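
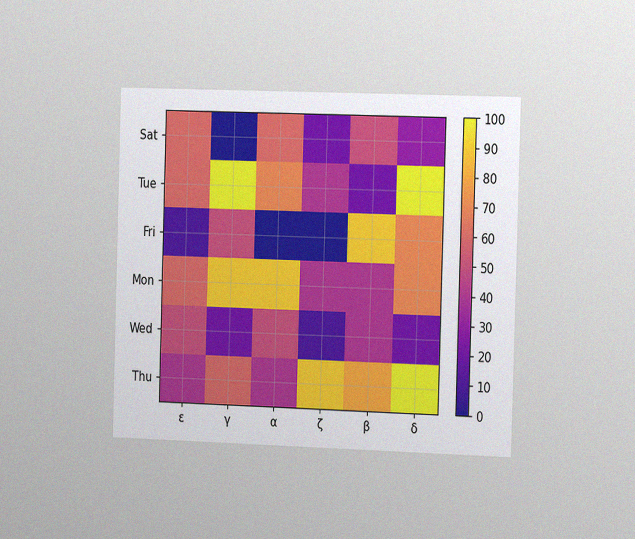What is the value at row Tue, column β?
The chart is viewed slightly from the right, with some photo noise. Matching cell (Tue, β) against the colorbar gives 20.

20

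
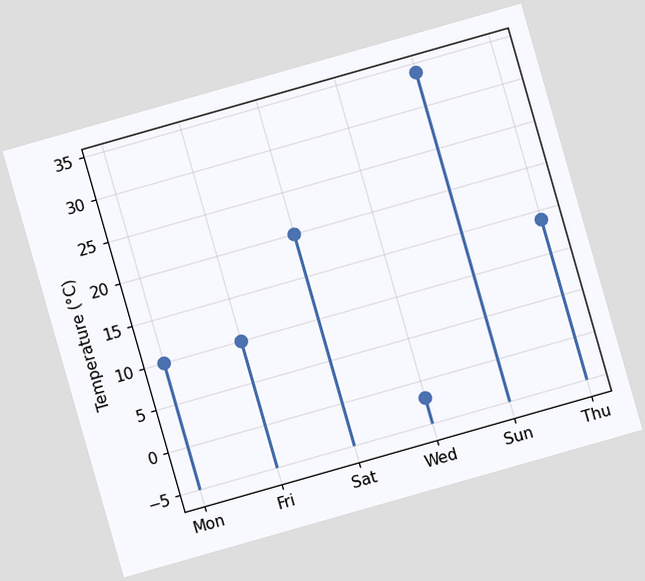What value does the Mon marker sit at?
10°C

The chart is tilted about 16° counter-clockwise. The Mon marker sits at 10°C.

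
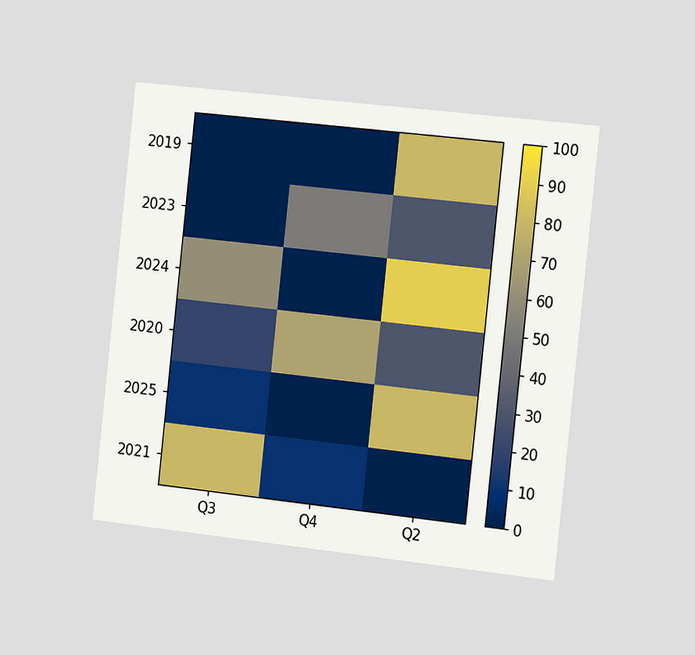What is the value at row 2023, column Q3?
The chart is tilted about 6° clockwise and viewed slightly from the right. Matching cell (2023, Q3) against the colorbar gives 0.

0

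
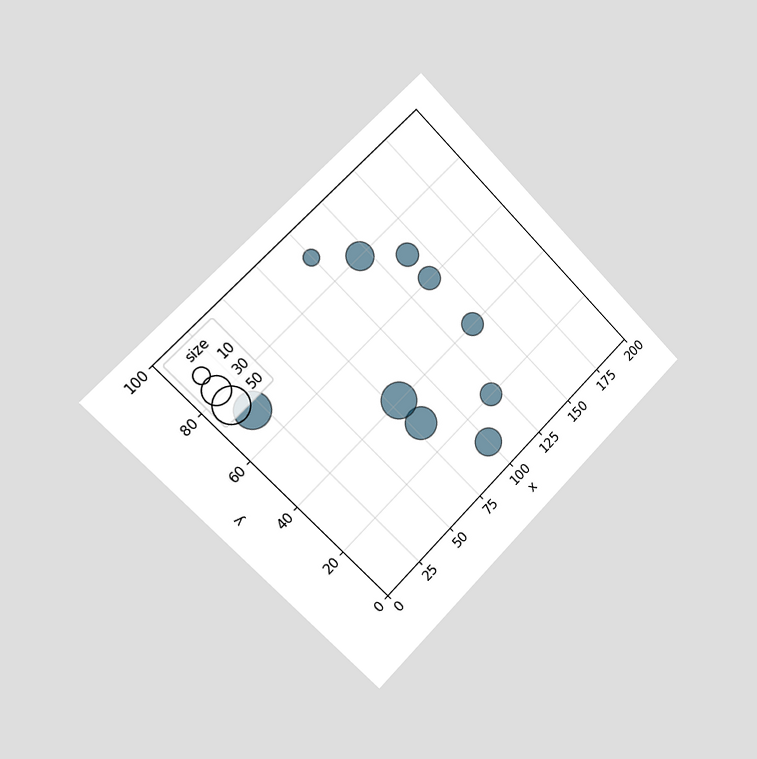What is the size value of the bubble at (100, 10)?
30

The chart is tilted about 45° counter-clockwise and viewed slightly from the left. Matching the bubble at (100, 10) against the size legend gives 30.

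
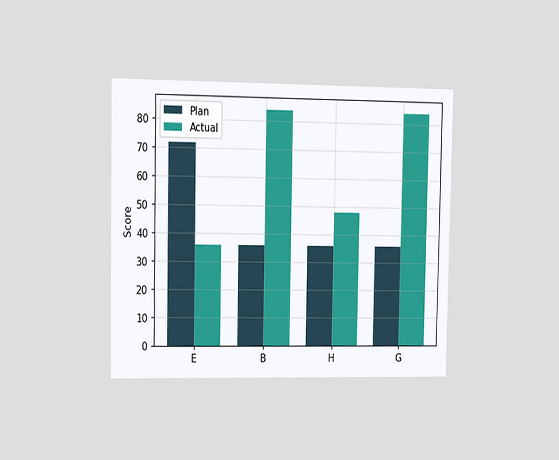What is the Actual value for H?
48

The chart is viewed slightly from the left. The Actual bar at H reaches 48 on the y-axis.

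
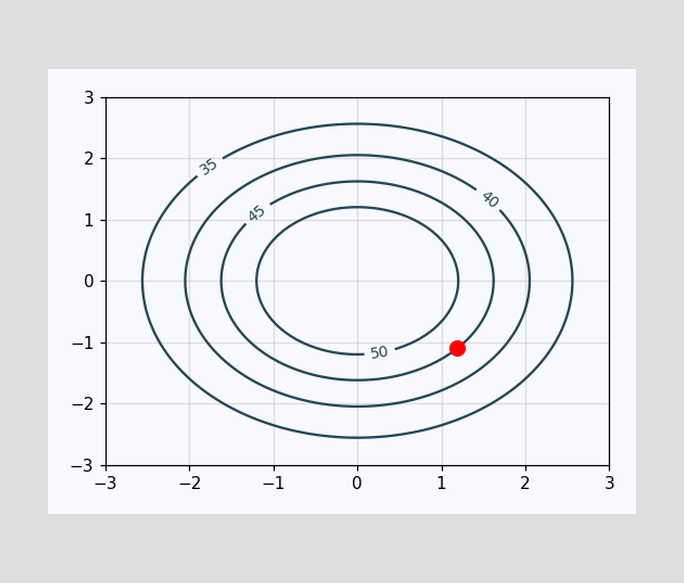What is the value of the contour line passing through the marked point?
45

The marked point sits on the contour labelled 45.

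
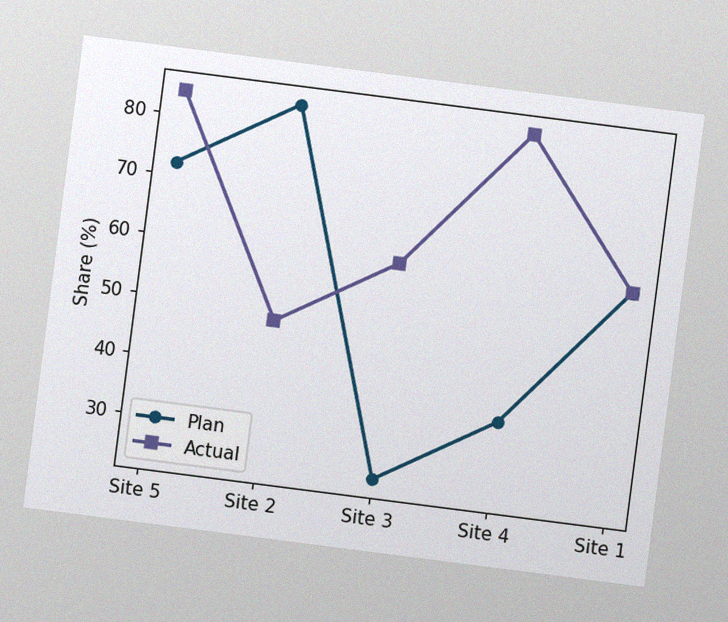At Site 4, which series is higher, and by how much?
The chart is tilted about 7° clockwise, with some photo noise. At Site 4, Actual sits above the other line by 48%.

Actual, by 48%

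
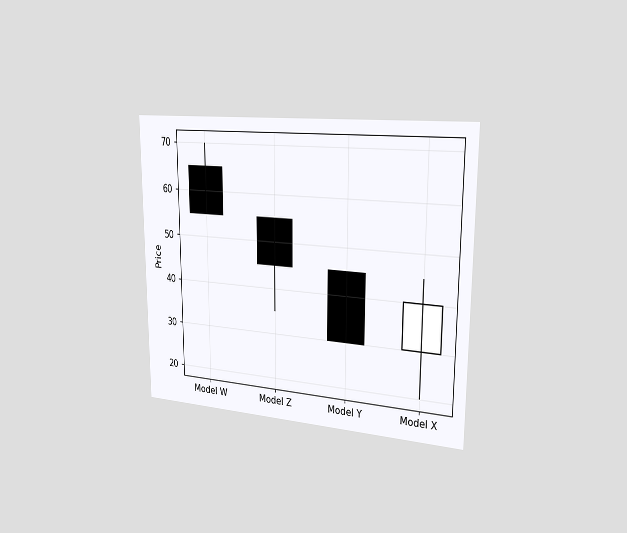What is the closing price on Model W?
55

The chart is viewed slightly from the right. The Model W candle closes at 55.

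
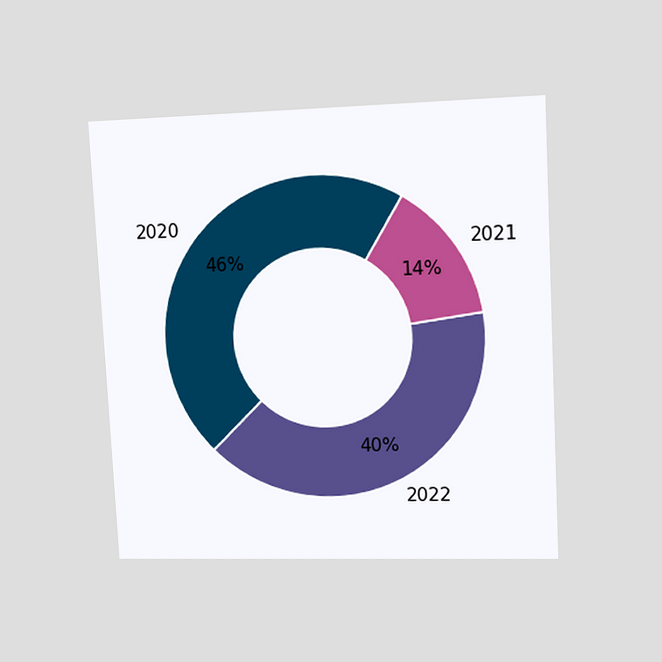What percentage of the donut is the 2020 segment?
46%

The chart is tilted about 3° counter-clockwise and viewed at a slight angle. The 2020 segment takes up 46% of the ring.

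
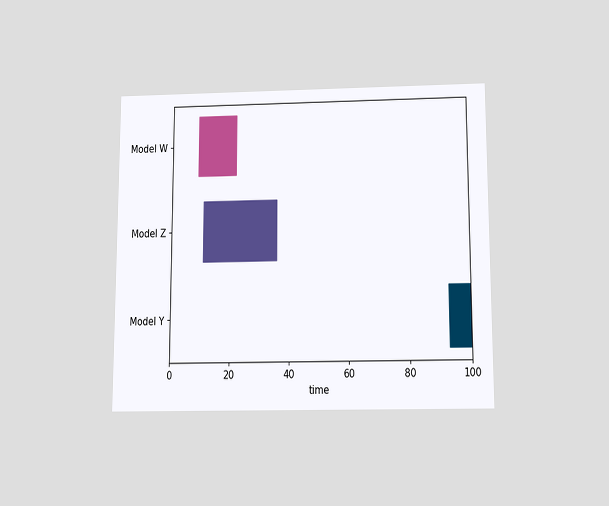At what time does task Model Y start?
The chart is viewed slightly from below. The Model Y bar begins at t=93.

93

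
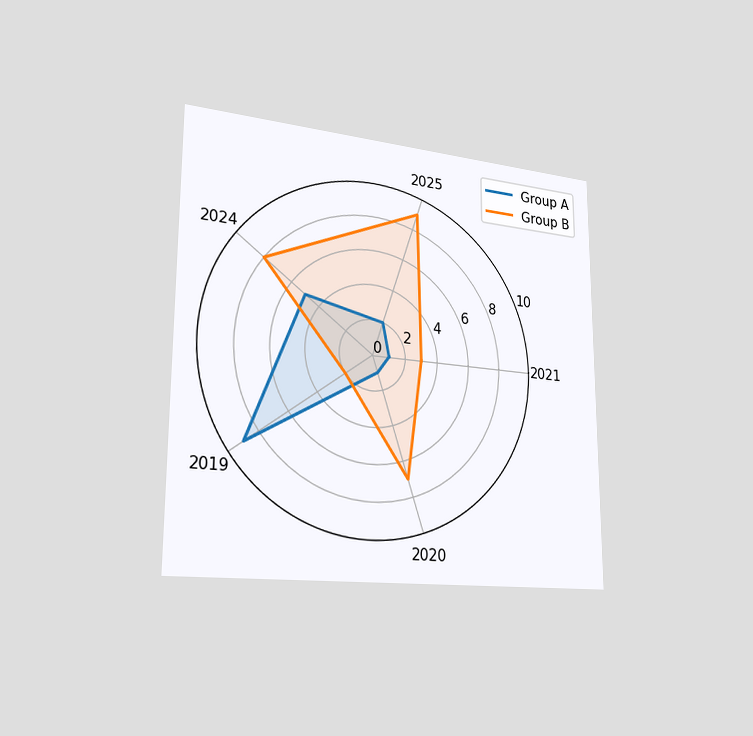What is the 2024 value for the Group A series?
5

The chart is viewed slightly from the left. On the 2024 axis, Group A reaches 5.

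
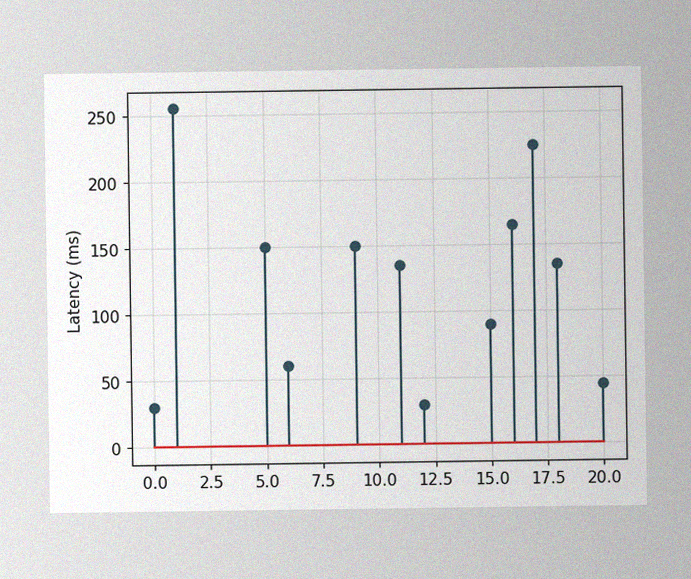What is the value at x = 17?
The image has some photo noise and uneven lighting. The stem at x=17 reaches 225ms.

225ms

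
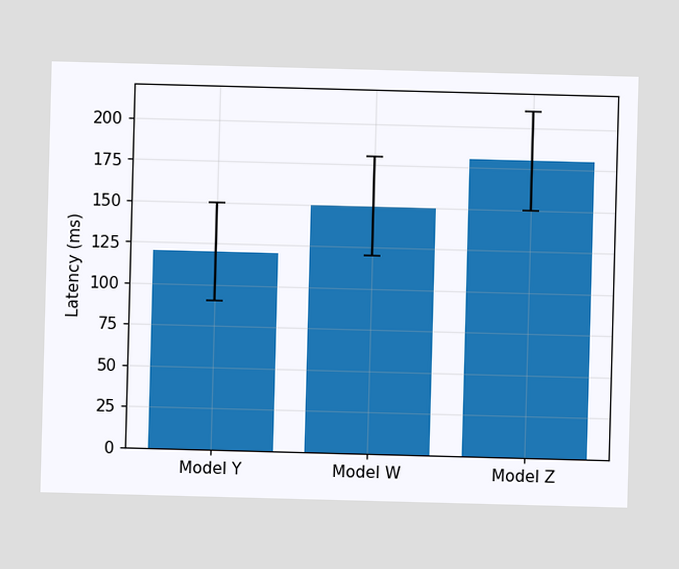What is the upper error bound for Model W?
180ms

The Model W bar's upper whisker reaches 180ms.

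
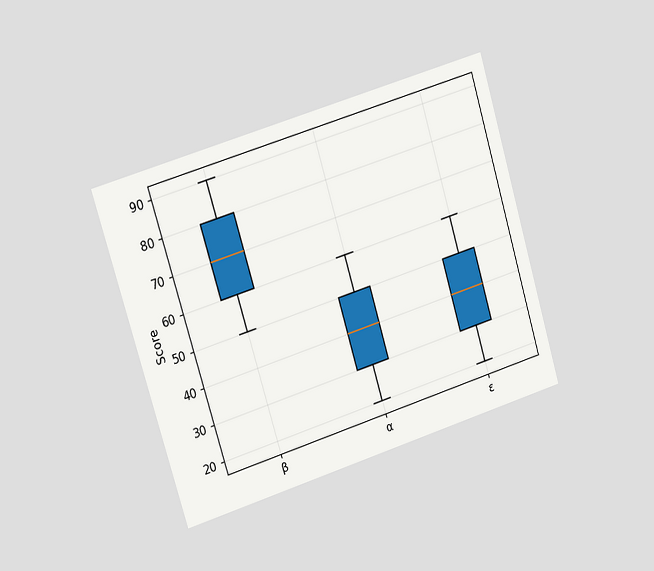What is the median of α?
40

The chart is tilted about 17° counter-clockwise and viewed slightly from the left. The median line in the α box sits at 40.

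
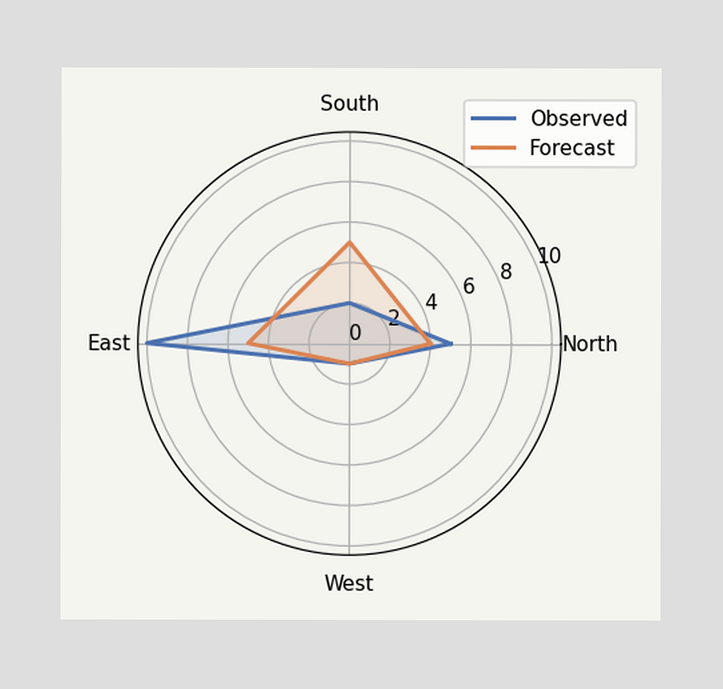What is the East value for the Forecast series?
On the East axis, Forecast reaches 5.

5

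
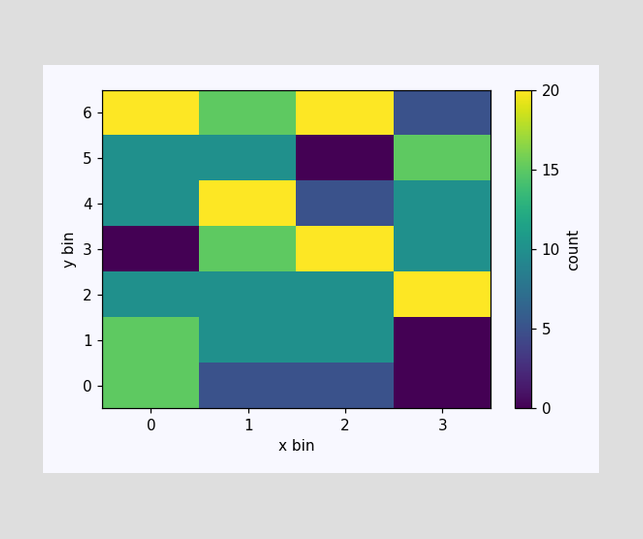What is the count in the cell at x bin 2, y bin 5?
Matching the cell (2, 5) against the colorbar gives 0.

0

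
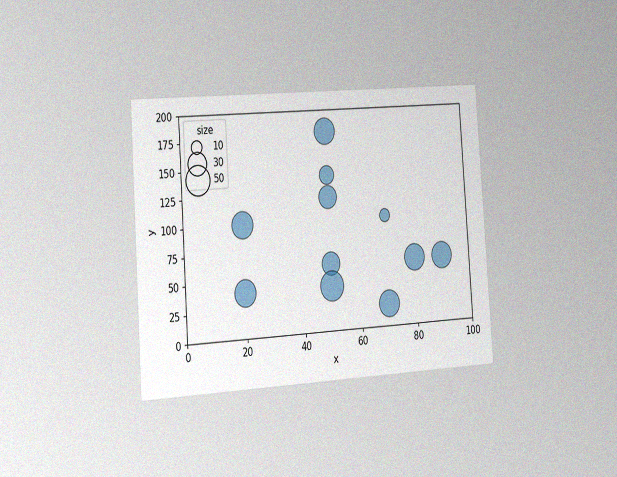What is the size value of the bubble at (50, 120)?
30

The chart is tilted about 4° counter-clockwise and viewed slightly from the left, with some photo noise. Matching the bubble at (50, 120) against the size legend gives 30.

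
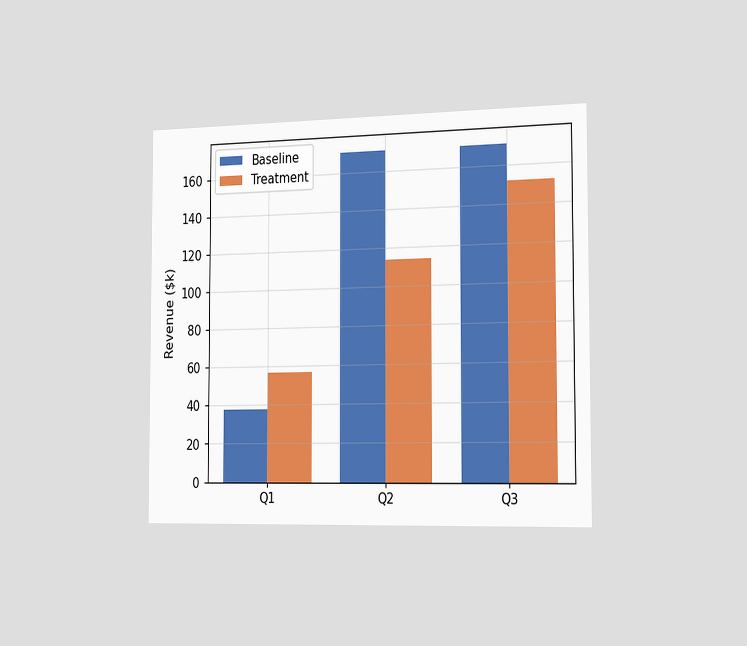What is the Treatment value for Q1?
$57k

The chart is viewed slightly from the right. The Treatment bar at Q1 reaches $57k on the y-axis.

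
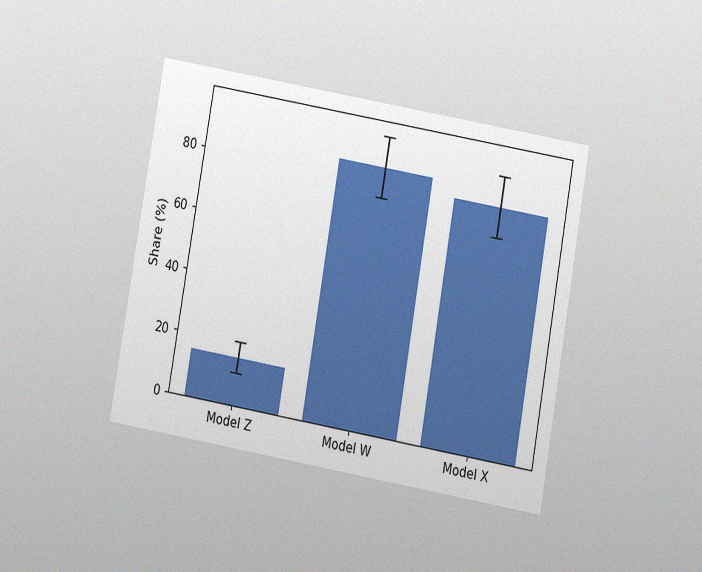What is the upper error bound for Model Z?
The chart is tilted about 10° clockwise and viewed at a slight angle, with some photo noise. The Model Z bar's upper whisker reaches 20%.

20%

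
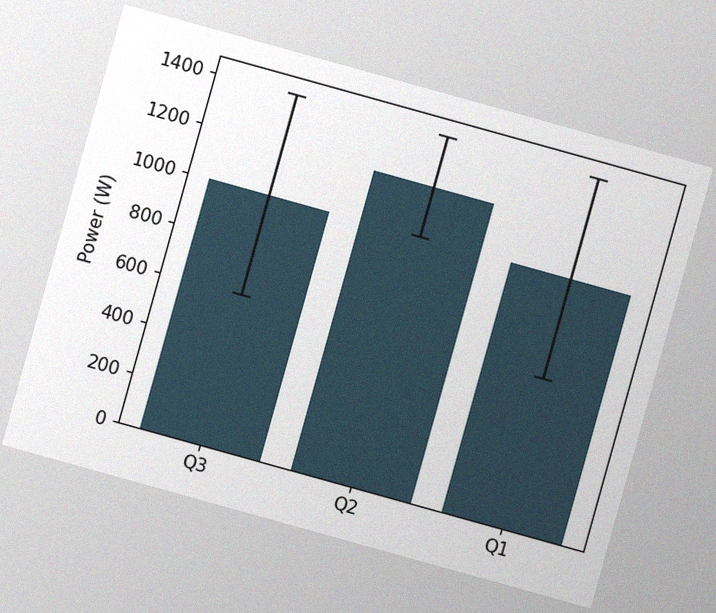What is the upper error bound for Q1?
The chart is tilted about 16° clockwise, with some photo noise. The Q1 bar's upper whisker reaches 1400W.

1400W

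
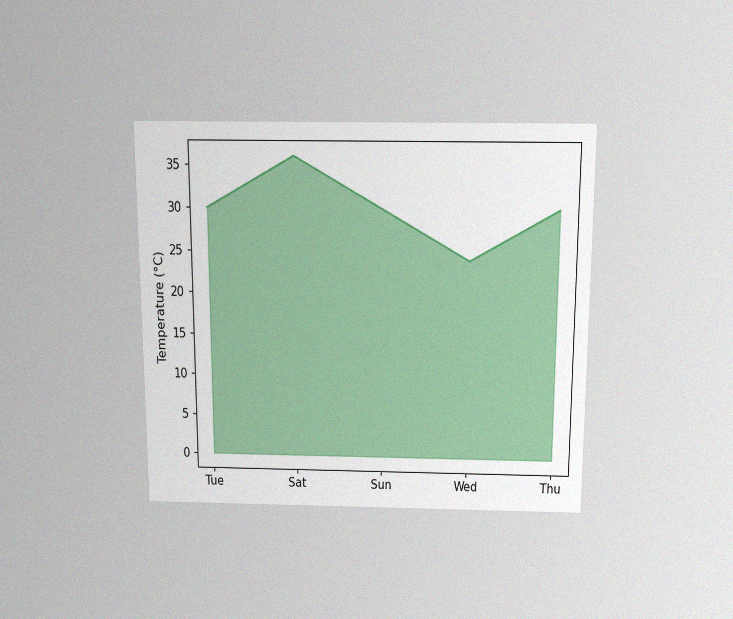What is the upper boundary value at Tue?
30°C

The chart is viewed slightly from above, with some photo noise. At Tue the upper boundary is at 30°C.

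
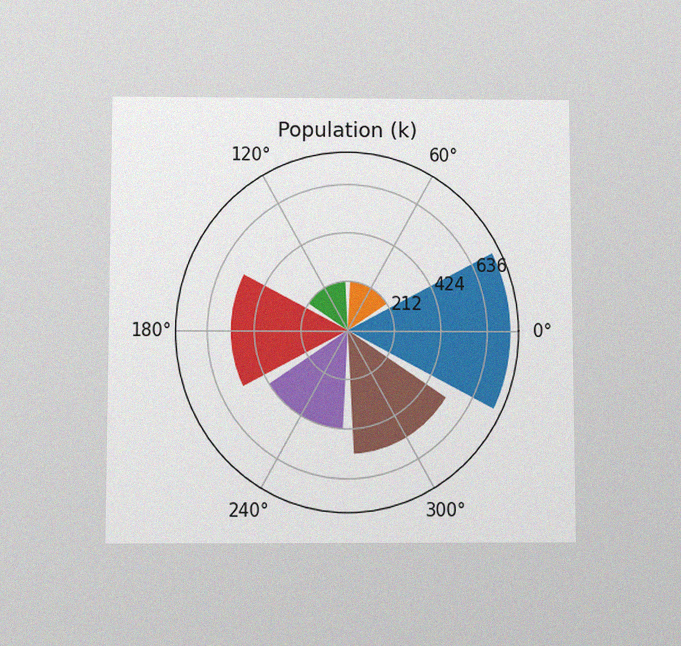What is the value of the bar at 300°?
530k

The chart is viewed slightly from below, with some photo noise. The bar at 300° reaches 530k on the radial axis.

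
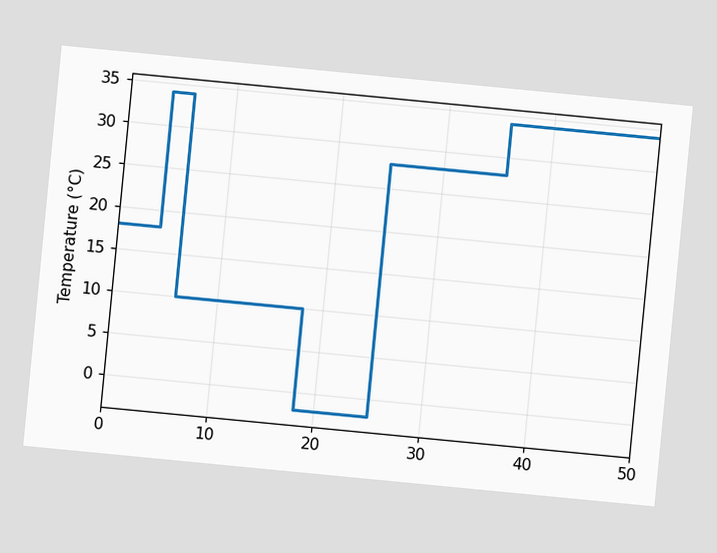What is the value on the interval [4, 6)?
34°C

The chart is tilted about 5° clockwise. On [4, 6) the step sits at 34°C.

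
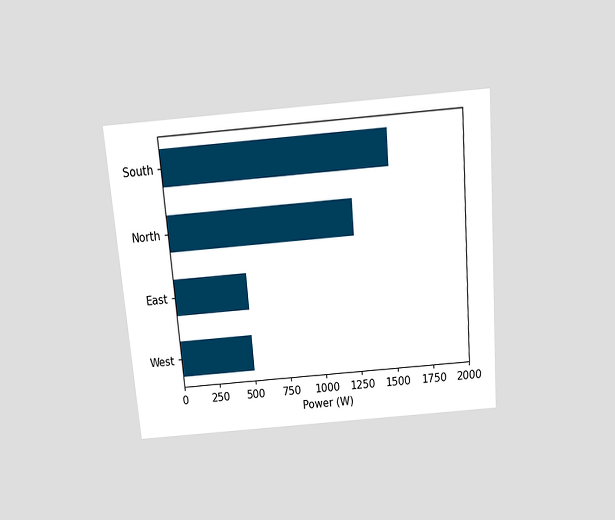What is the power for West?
The chart is tilted about 5° counter-clockwise and viewed slightly from above. Reading along the chart's x-axis, the West bar reaches 500W.

500W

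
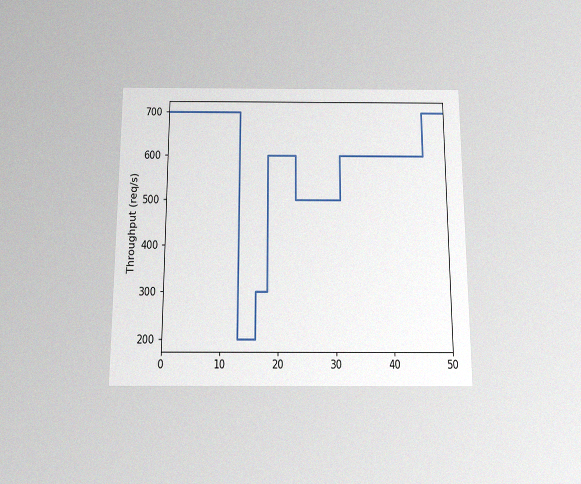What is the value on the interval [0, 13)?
700req/s

The chart is viewed slightly from below, with some photo noise. On [0, 13) the step sits at 700req/s.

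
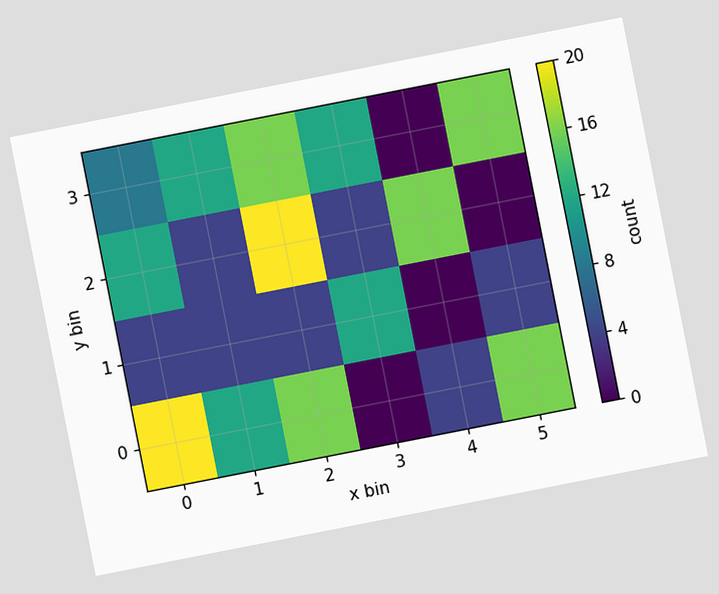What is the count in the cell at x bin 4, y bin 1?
The chart is tilted about 11° counter-clockwise. Matching the cell (4, 1) against the colorbar gives 0.

0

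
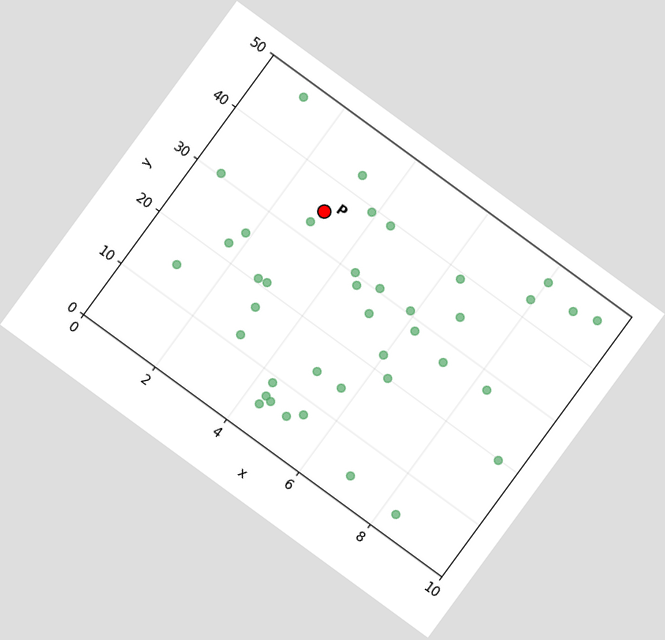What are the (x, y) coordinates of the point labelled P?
(3, 35)

The chart is tilted about 36° clockwise. Following the gridlines from P to each axis, P sits at (3, 35).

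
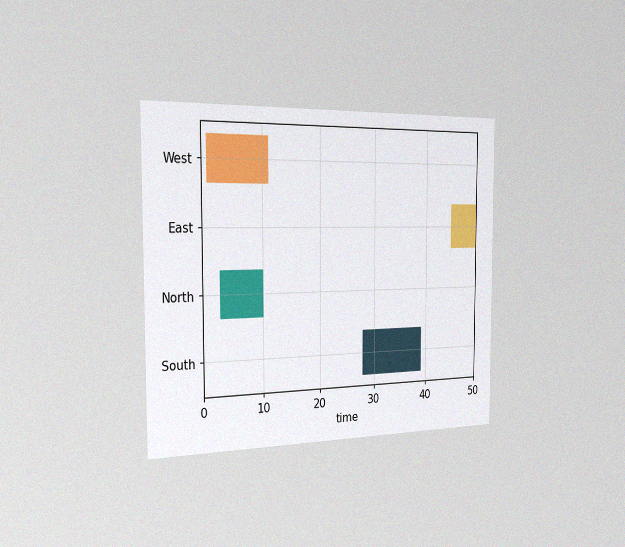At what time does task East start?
The chart is viewed slightly from the left, with some photo noise. The East bar begins at t=45.

45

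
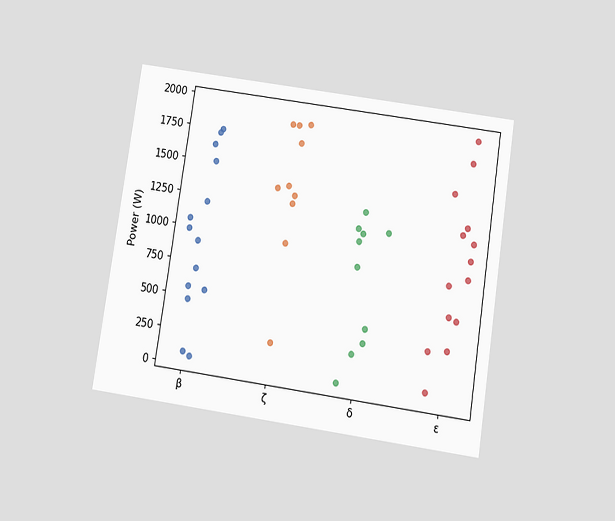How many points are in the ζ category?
10

The chart is tilted about 9° clockwise and viewed slightly from below. Counting the markers in the ζ column gives 10.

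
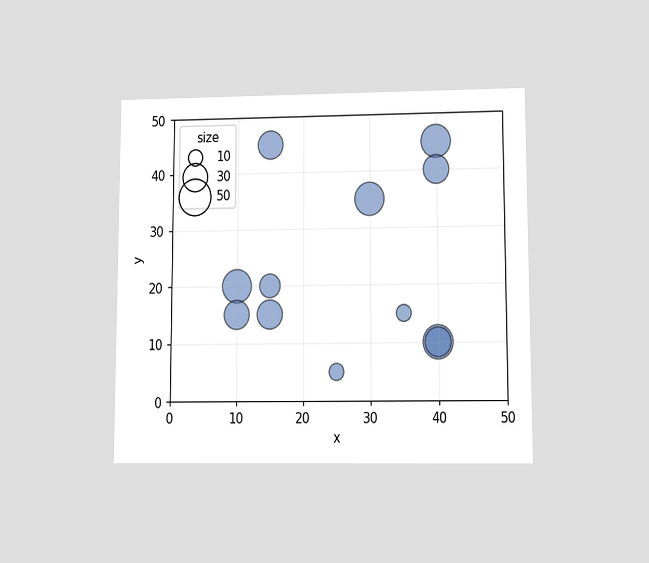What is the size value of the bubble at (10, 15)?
The chart is viewed at a slight angle. Matching the bubble at (10, 15) against the size legend gives 30.

30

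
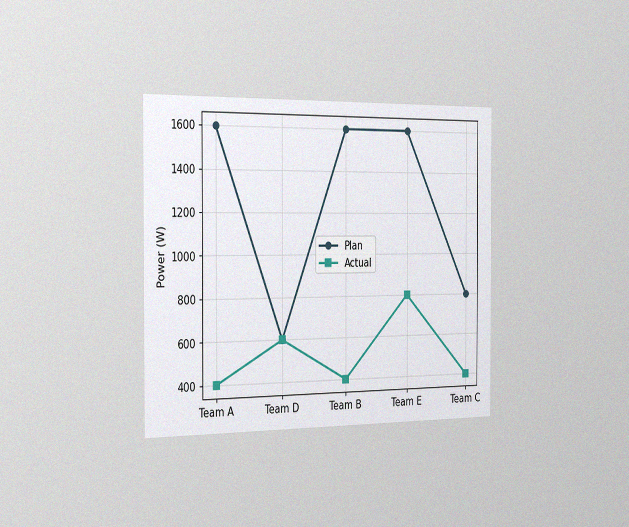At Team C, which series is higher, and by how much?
The chart is viewed slightly from the left, with some photo noise. At Team C, Plan sits above the other line by 400W.

Plan, by 400W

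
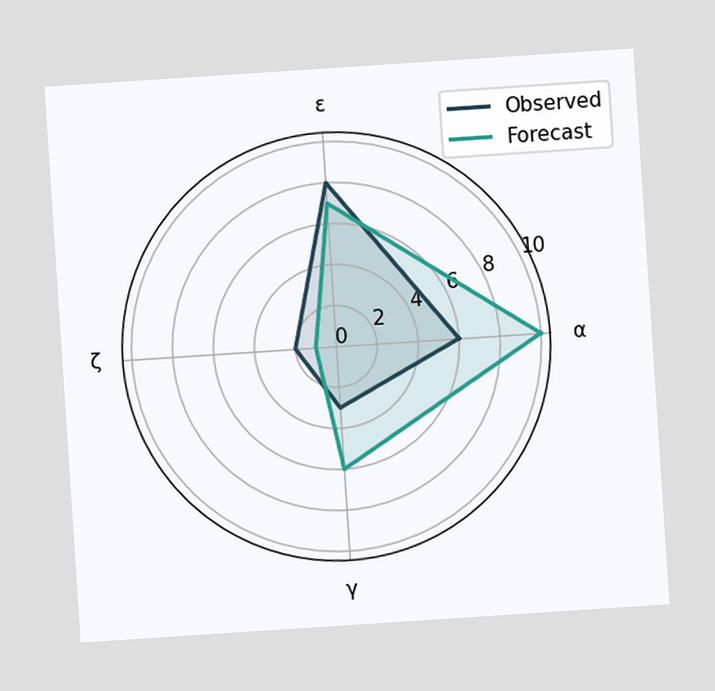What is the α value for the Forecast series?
The chart is tilted about 4° counter-clockwise. On the α axis, Forecast reaches 10.

10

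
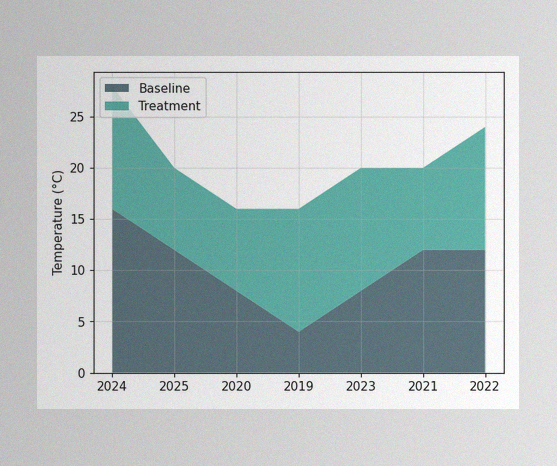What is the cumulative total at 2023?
The image has some photo noise and uneven lighting. The stacked total at 2023 reaches 20°C.

20°C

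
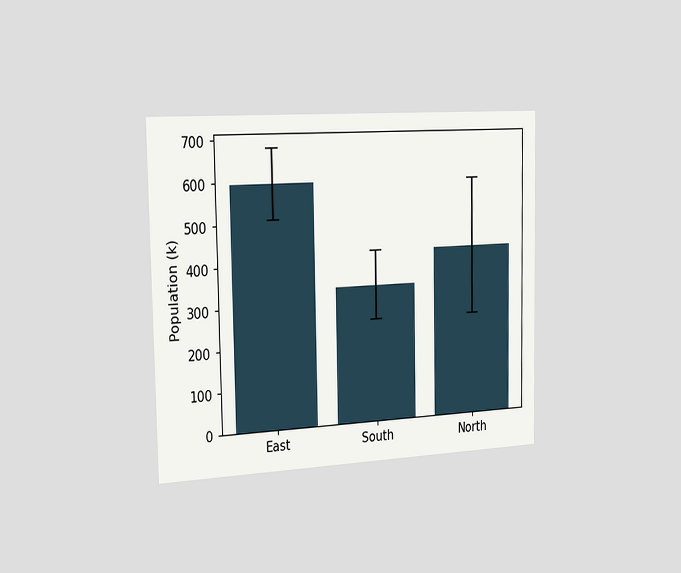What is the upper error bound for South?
425k

The chart is viewed slightly from the left. The South bar's upper whisker reaches 425k.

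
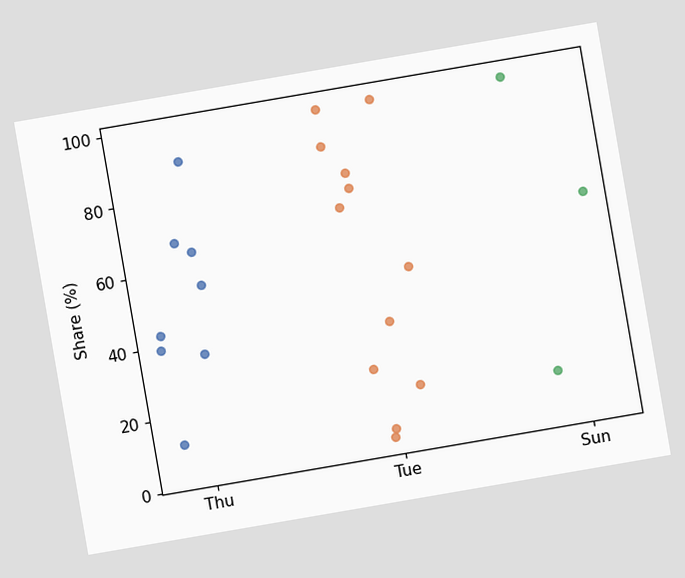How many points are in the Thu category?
8

The chart is tilted about 10° counter-clockwise. Counting the markers in the Thu column gives 8.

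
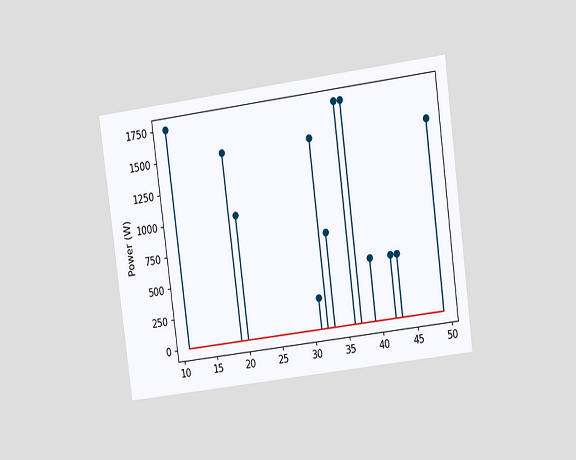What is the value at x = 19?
The chart is tilted about 7° counter-clockwise and viewed at a slight angle. The stem at x=19 reaches 1500W.

1500W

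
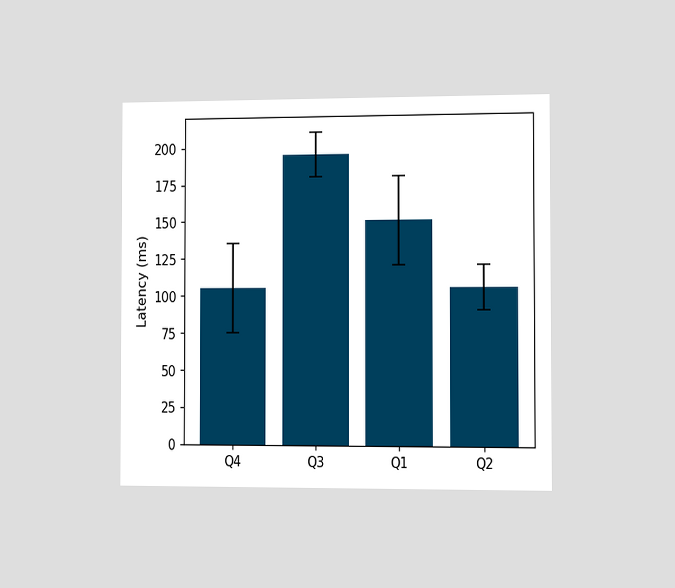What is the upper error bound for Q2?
120ms

The chart is viewed slightly from the right. The Q2 bar's upper whisker reaches 120ms.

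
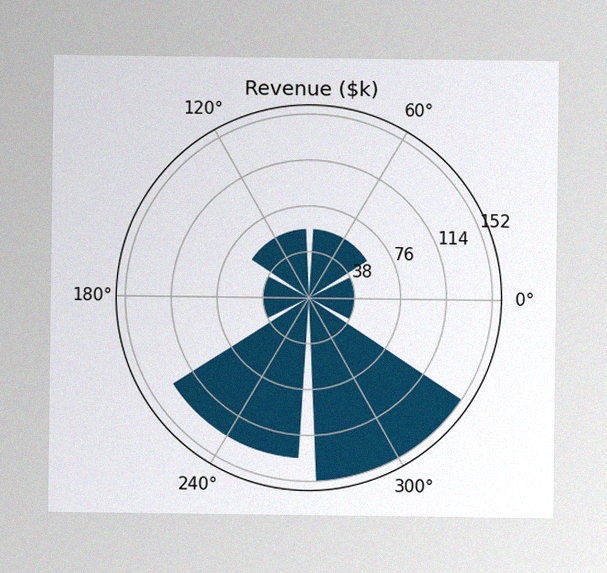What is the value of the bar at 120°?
The image has some photo noise and uneven lighting. The bar at 120° reaches $57k on the radial axis.

$57k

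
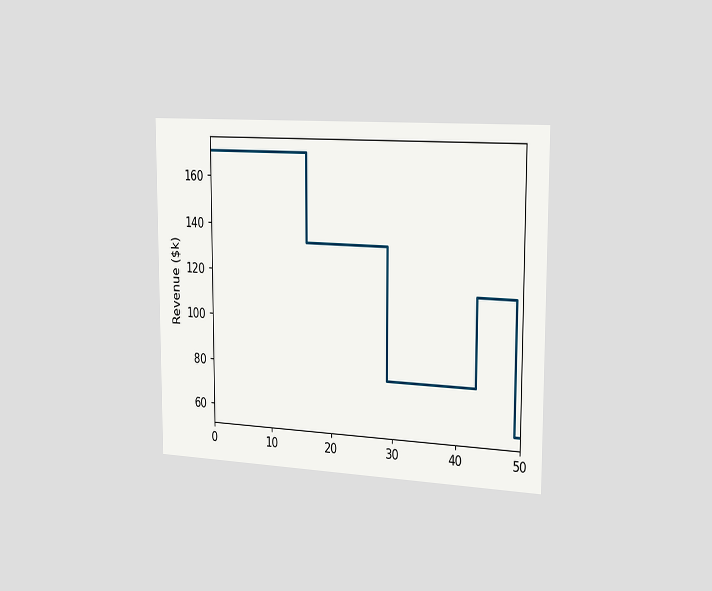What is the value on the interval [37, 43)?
$76k

The chart is viewed slightly from the right. On [37, 43) the step sits at $76k.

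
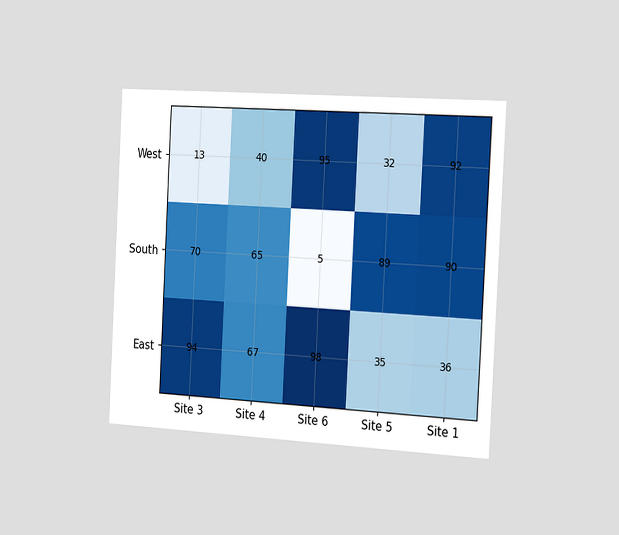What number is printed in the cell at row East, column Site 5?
The chart is tilted about 3° clockwise and viewed slightly from the right. The (East, Site 5) cell reads 35.

35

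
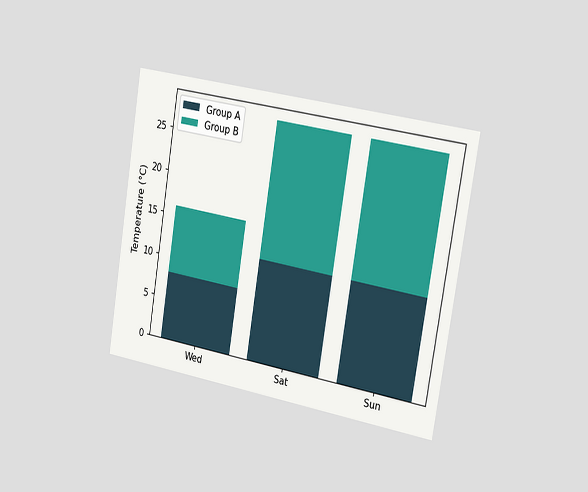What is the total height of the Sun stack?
28°C

The chart is tilted about 9° clockwise and viewed slightly from the right. The Sun stack's top reaches 28°C on the y-axis.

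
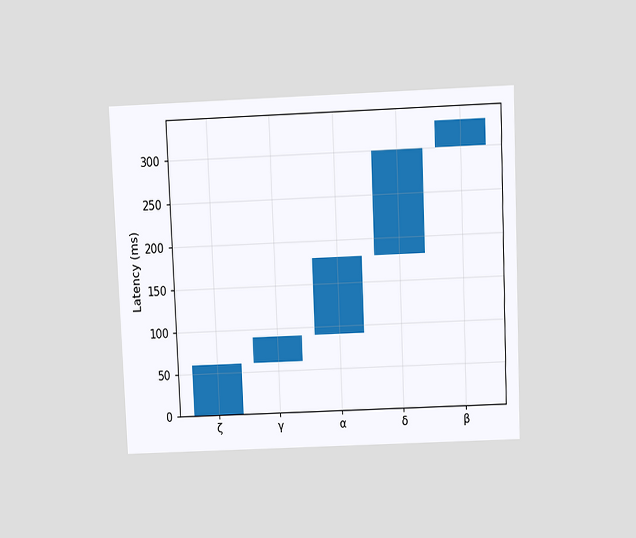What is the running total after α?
180ms

The chart is tilted about 2° counter-clockwise and viewed slightly from above. After α the running total reaches 180ms.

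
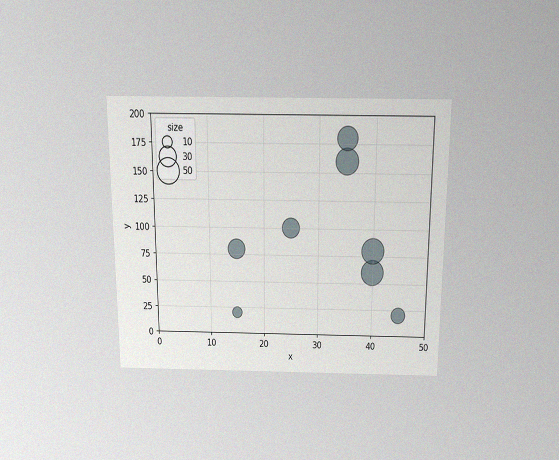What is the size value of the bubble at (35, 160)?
The chart is viewed slightly from above, with some photo noise. Matching the bubble at (35, 160) against the size legend gives 50.

50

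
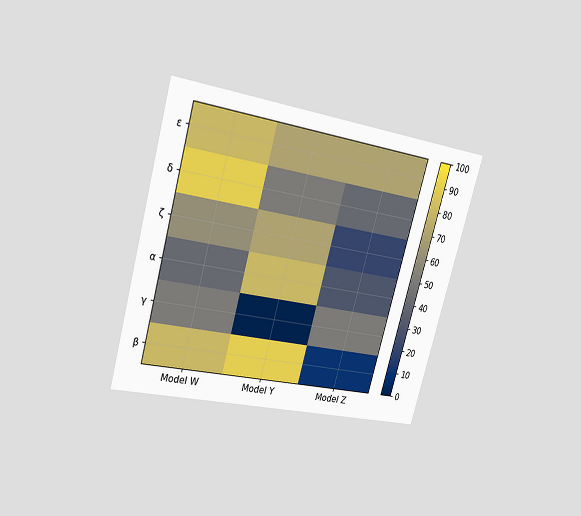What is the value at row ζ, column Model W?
The chart is tilted about 15° clockwise and viewed at a slight angle. Matching cell (ζ, Model W) against the colorbar gives 60.

60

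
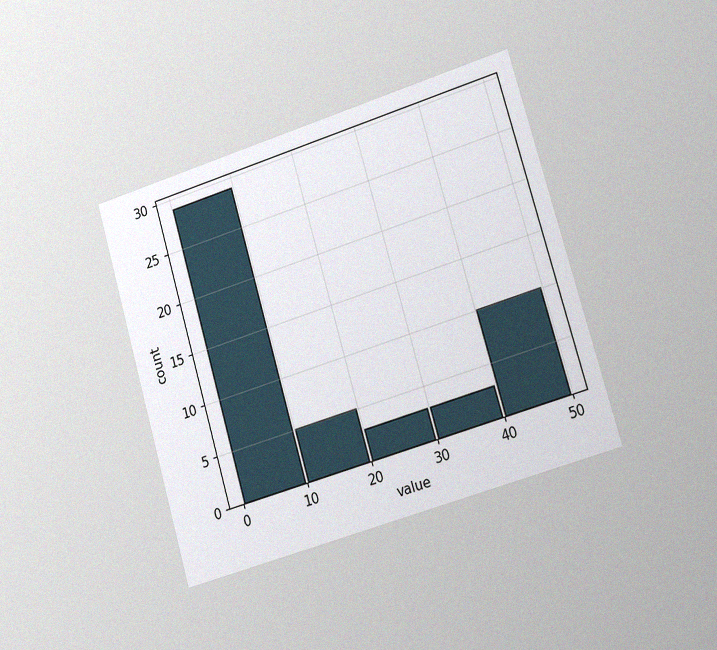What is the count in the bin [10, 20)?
5

The chart is tilted about 16° counter-clockwise and viewed slightly from the right, with some photo noise. The [10, 20) bin has height 5.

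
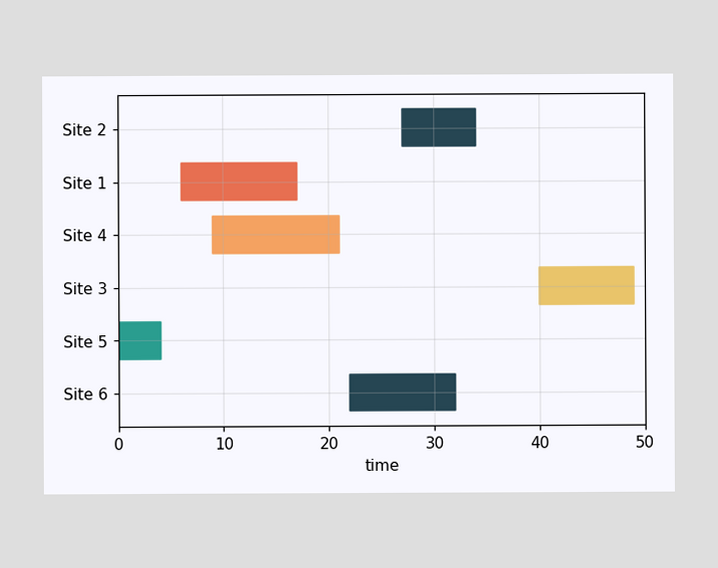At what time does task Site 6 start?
22

The Site 6 bar begins at t=22.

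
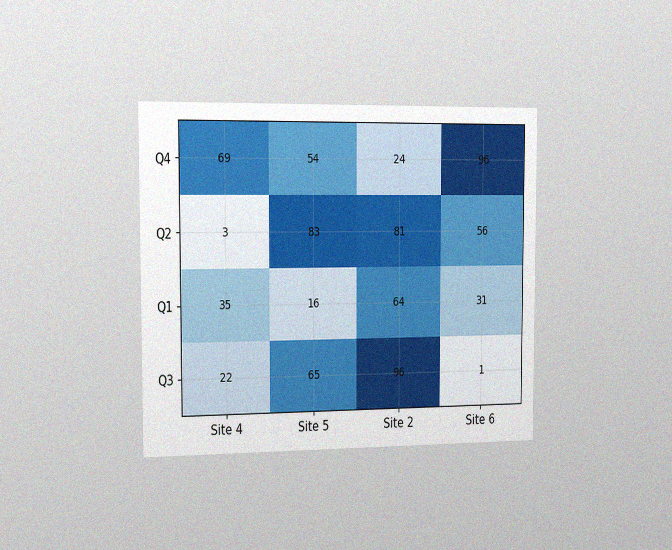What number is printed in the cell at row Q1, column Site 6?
The chart is viewed slightly from the left, with some photo noise. The (Q1, Site 6) cell reads 31.

31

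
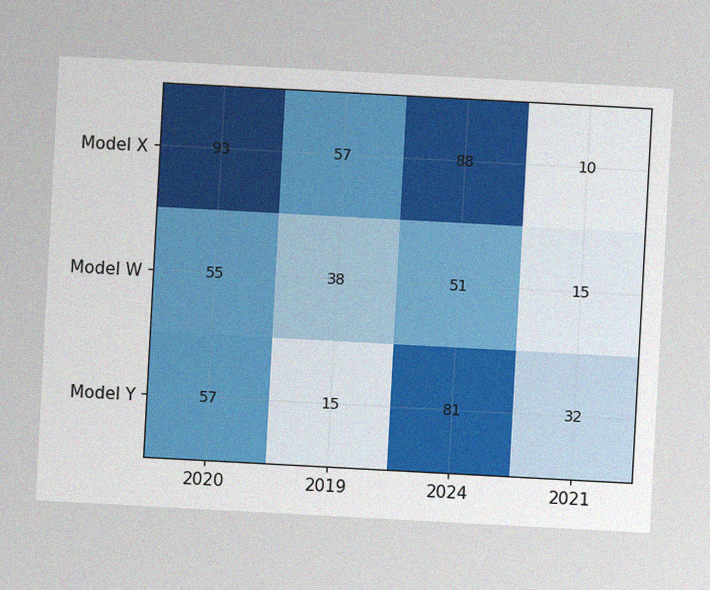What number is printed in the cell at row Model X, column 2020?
The chart is tilted about 3° clockwise, with some photo noise. The (Model X, 2020) cell reads 93.

93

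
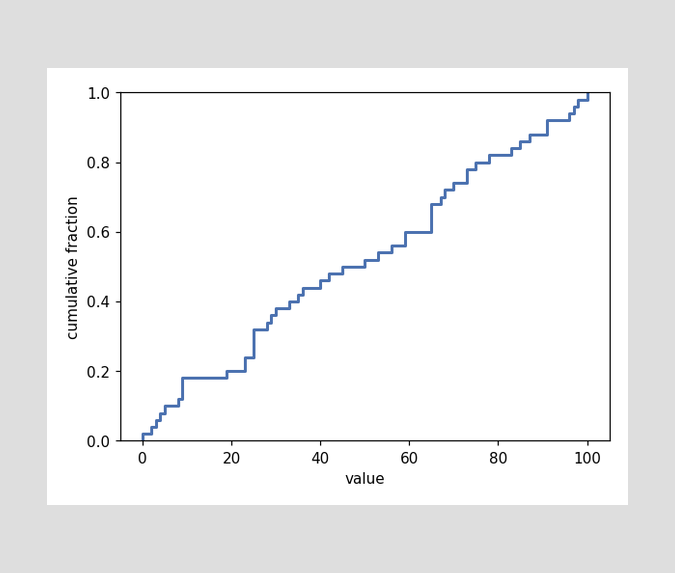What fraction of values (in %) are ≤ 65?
68%

At x=65 the ECDF step is at 68%.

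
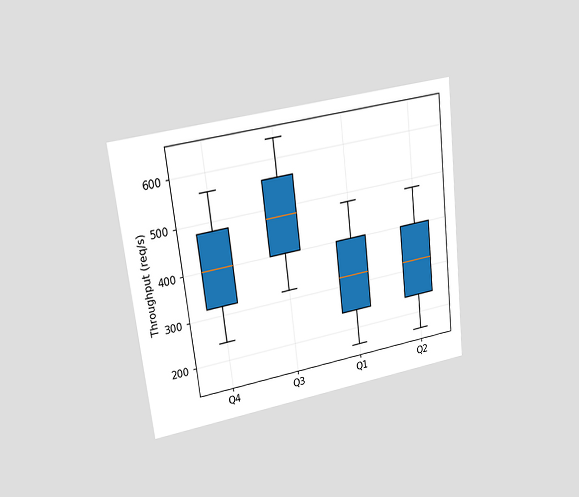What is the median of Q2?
320req/s

The chart is tilted about 7° counter-clockwise and viewed at a slight angle. The median line in the Q2 box sits at 320req/s.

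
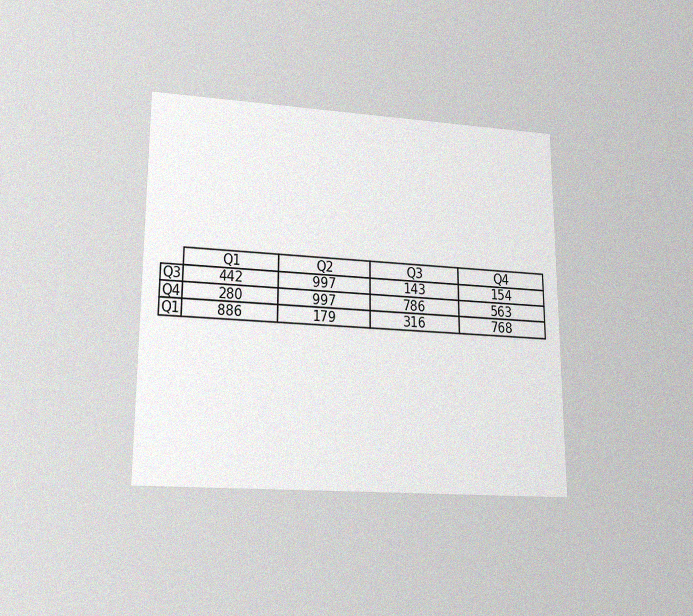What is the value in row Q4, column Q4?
The chart is viewed at a slight angle, with some photo noise. The (Q4, Q4) cell reads 563.

563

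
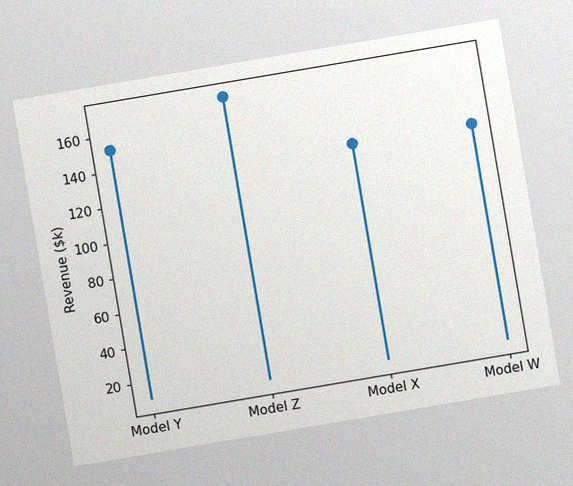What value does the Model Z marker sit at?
$171k

The chart is tilted about 10° counter-clockwise, with some photo noise. The Model Z marker sits at $171k.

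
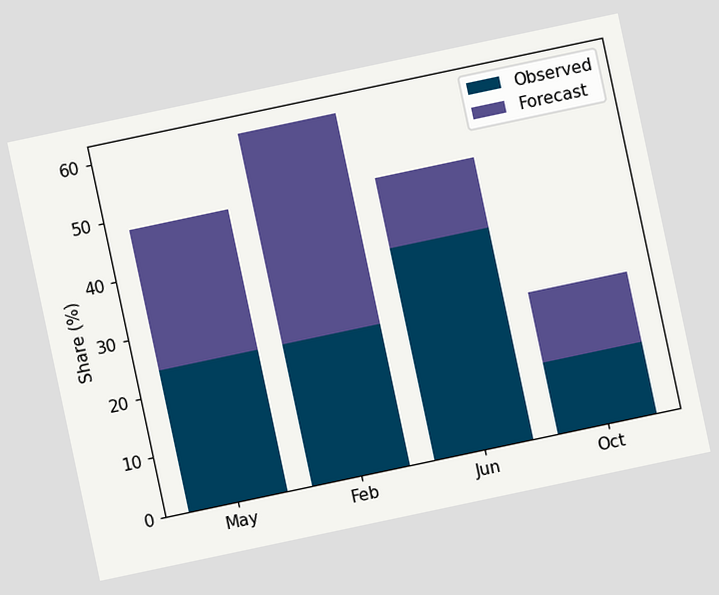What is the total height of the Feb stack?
60%

The chart is tilted about 12° counter-clockwise. The Feb stack's top reaches 60% on the y-axis.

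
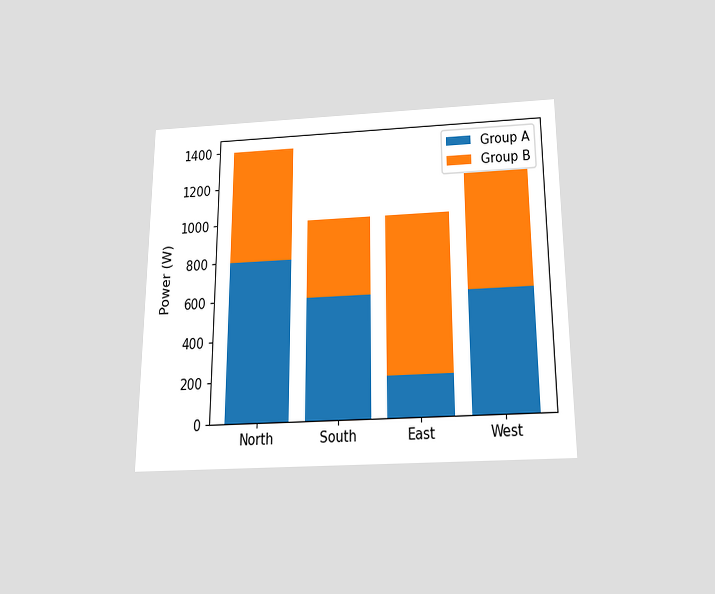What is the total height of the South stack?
1000W

The chart is viewed slightly from below. The South stack's top reaches 1000W on the y-axis.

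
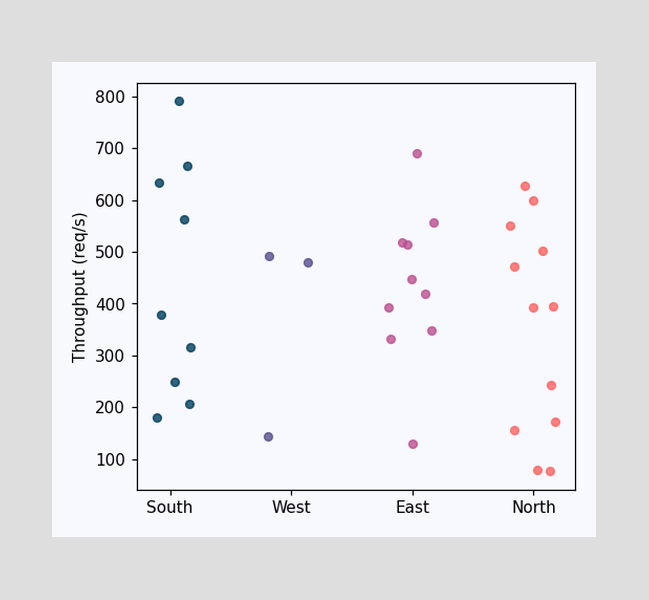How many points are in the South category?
9

Counting the markers in the South column gives 9.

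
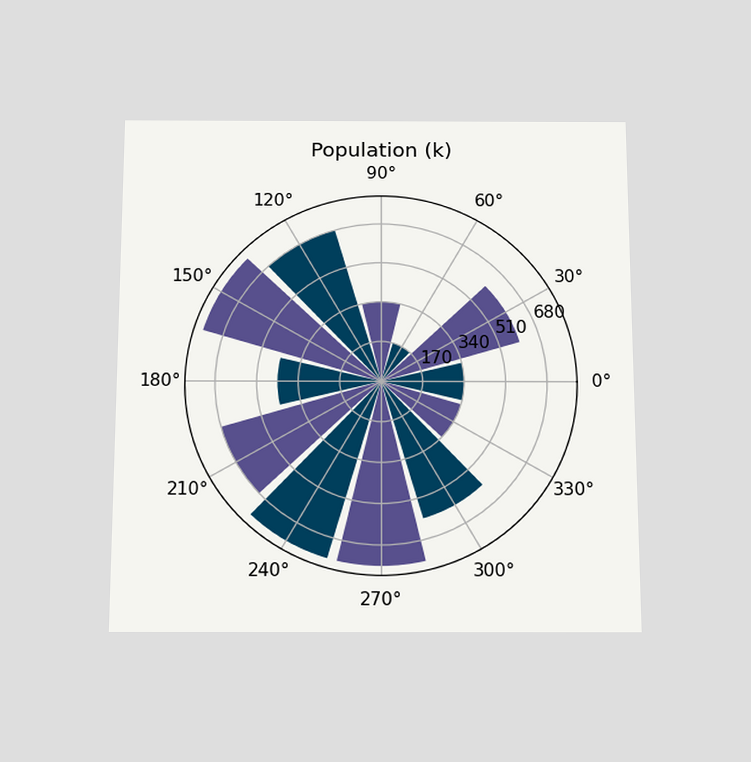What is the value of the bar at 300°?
The chart is viewed slightly from below. The bar at 300° reaches 595k on the radial axis.

595k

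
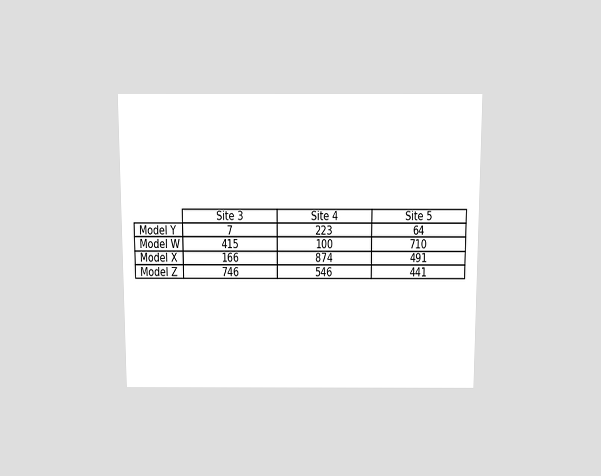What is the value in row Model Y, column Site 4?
The chart is viewed slightly from above. The (Model Y, Site 4) cell reads 223.

223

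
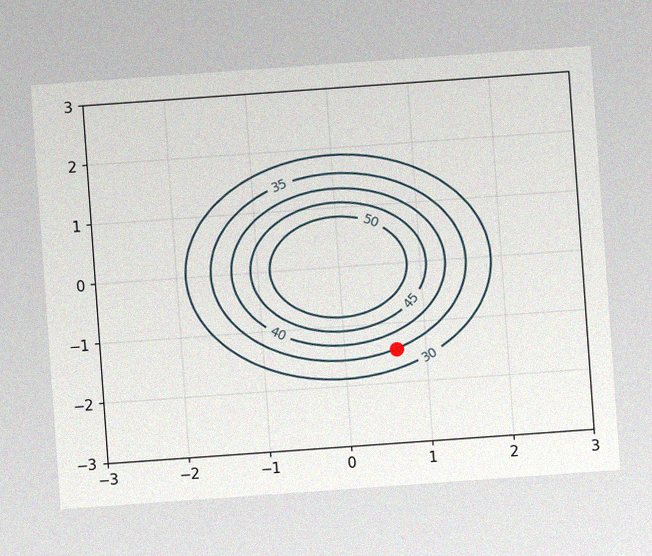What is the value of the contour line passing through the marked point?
35

The chart is tilted about 4° counter-clockwise, with some photo noise. The marked point sits on the contour labelled 35.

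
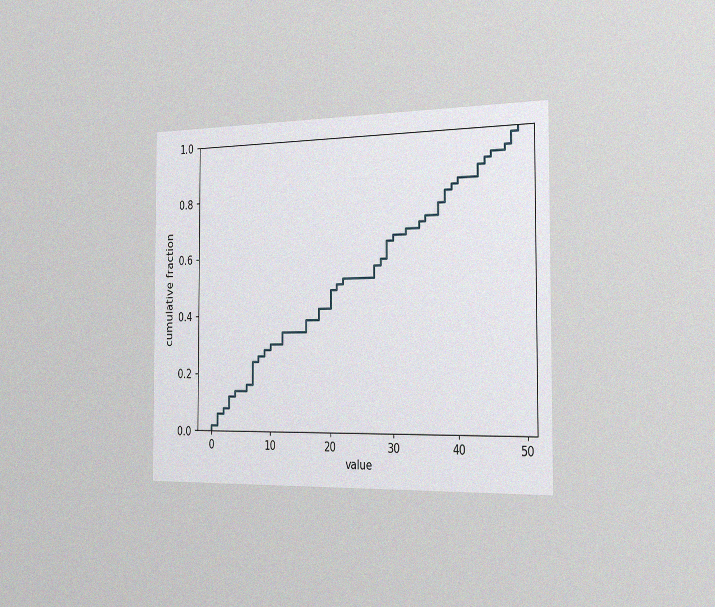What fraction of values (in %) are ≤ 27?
56%

The chart is viewed slightly from the right, with some photo noise. At x=27 the ECDF step is at 56%.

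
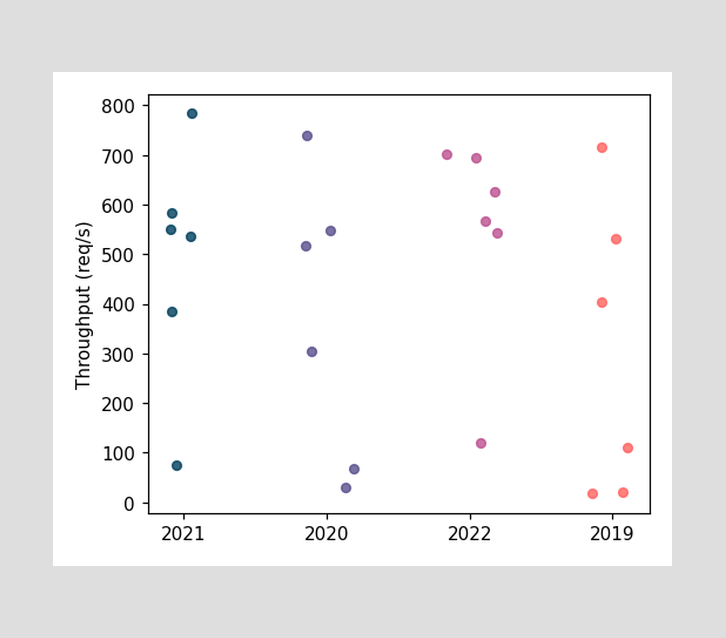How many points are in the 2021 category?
6

Counting the markers in the 2021 column gives 6.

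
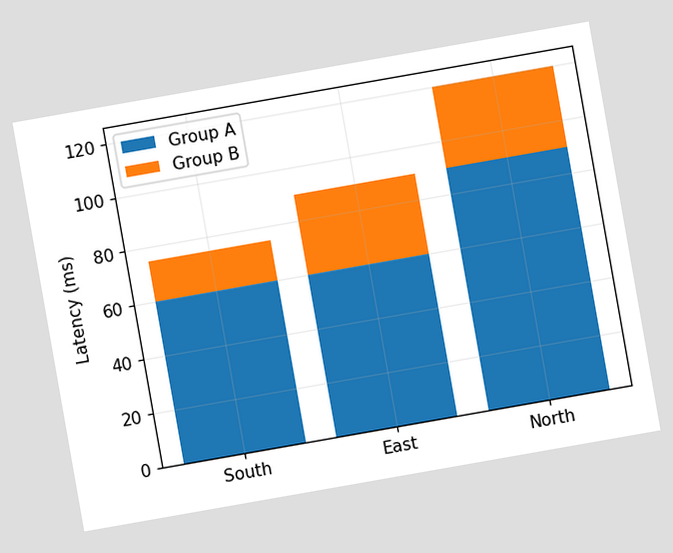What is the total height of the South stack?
75ms

The chart is tilted about 10° counter-clockwise. The South stack's top reaches 75ms on the y-axis.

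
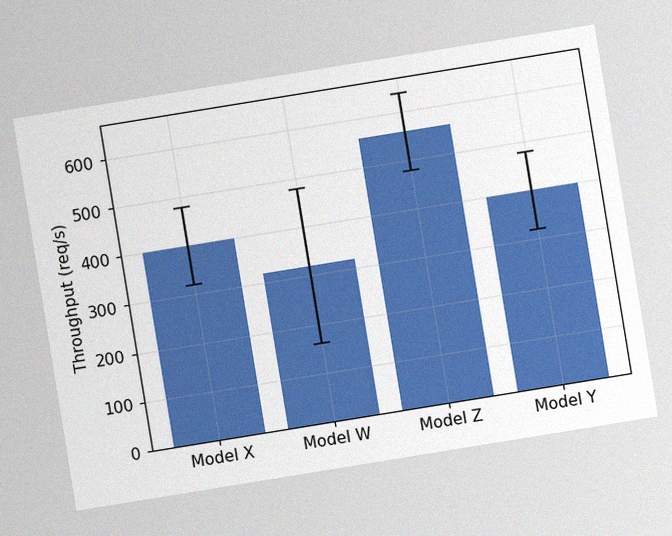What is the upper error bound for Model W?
480req/s

The chart is tilted about 9° counter-clockwise, with some photo noise. The Model W bar's upper whisker reaches 480req/s.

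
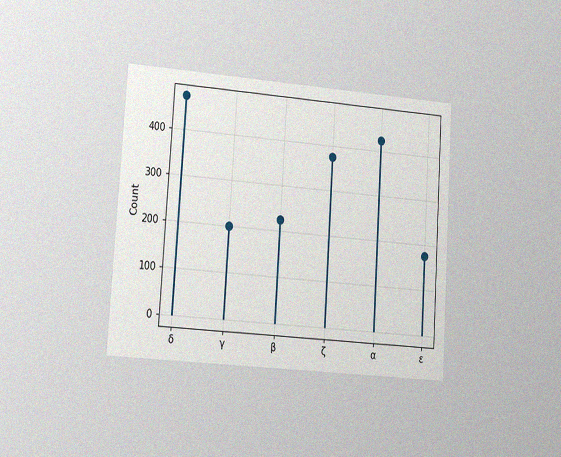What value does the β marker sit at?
The chart is tilted about 4° clockwise and viewed slightly from the left, with some photo noise. The β marker sits at 225.

225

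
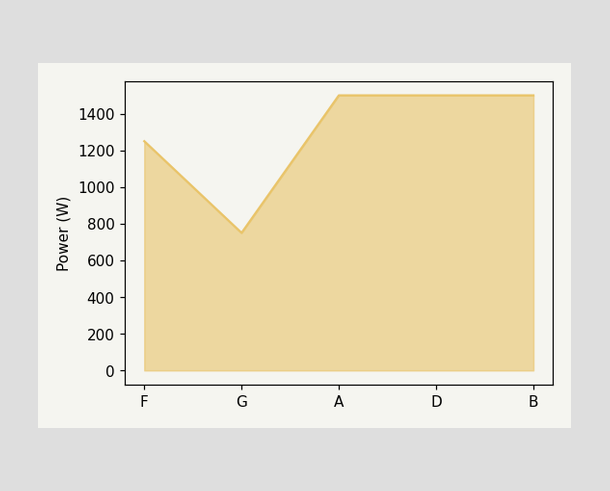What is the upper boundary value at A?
At A the upper boundary is at 1500W.

1500W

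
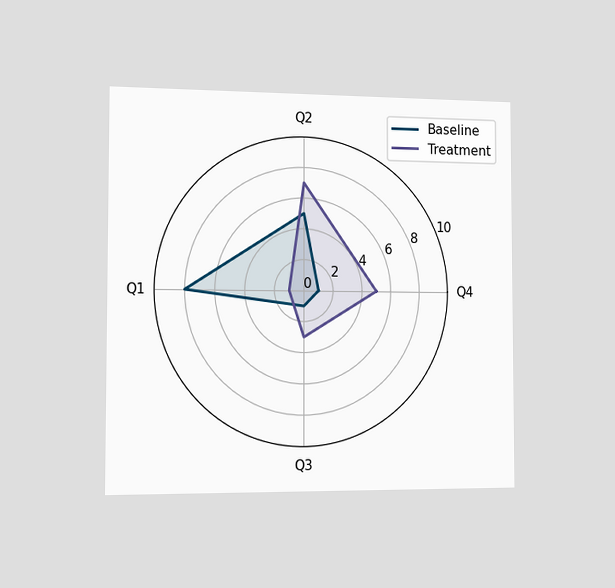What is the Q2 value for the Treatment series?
7

The chart is viewed slightly from the left. On the Q2 axis, Treatment reaches 7.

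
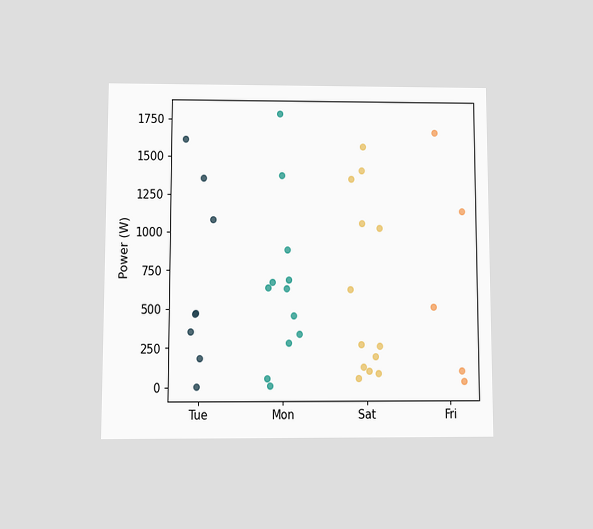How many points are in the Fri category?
5

The chart is viewed at a slight angle. Counting the markers in the Fri column gives 5.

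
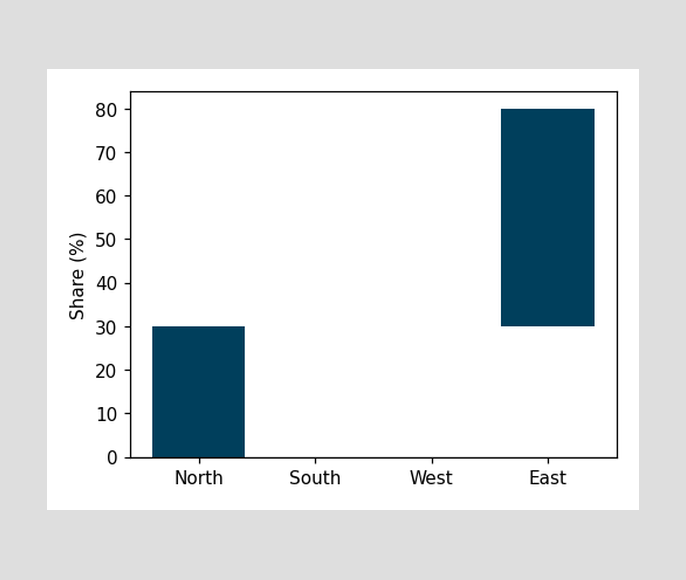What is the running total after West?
After West the running total reaches 30%.

30%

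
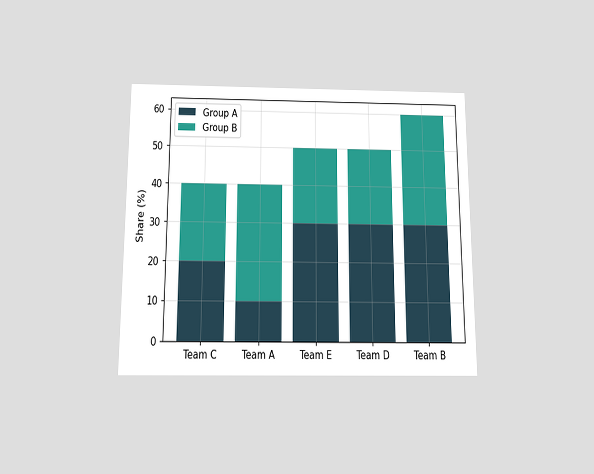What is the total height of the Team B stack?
The chart is viewed slightly from below. The Team B stack's top reaches 60% on the y-axis.

60%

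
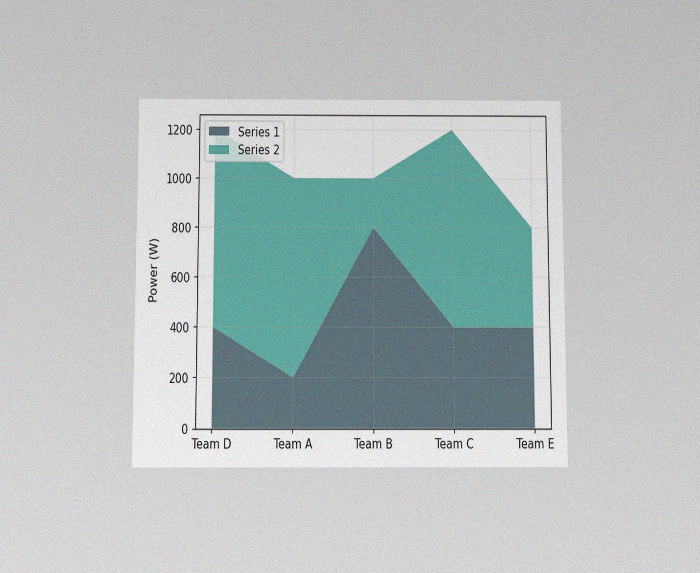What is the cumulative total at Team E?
800W

The chart is viewed slightly from below, with some photo noise. The stacked total at Team E reaches 800W.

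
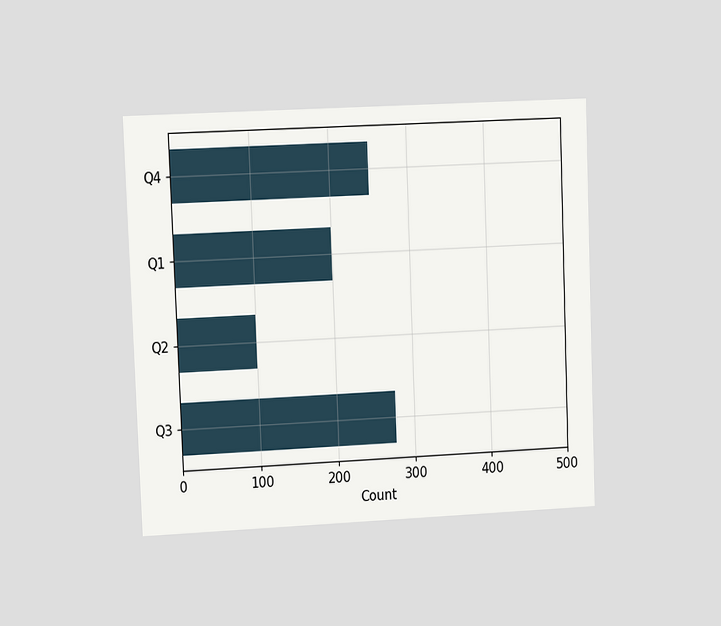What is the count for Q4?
250

The chart is tilted about 2° counter-clockwise and viewed at a slight angle. Reading along the chart's x-axis, the Q4 bar reaches 250.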